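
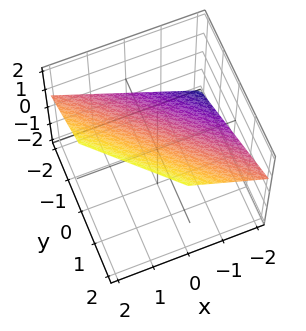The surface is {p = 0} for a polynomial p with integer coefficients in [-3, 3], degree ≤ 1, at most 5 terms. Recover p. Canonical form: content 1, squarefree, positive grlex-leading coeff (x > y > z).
2*x + 2*y - 3*z + 2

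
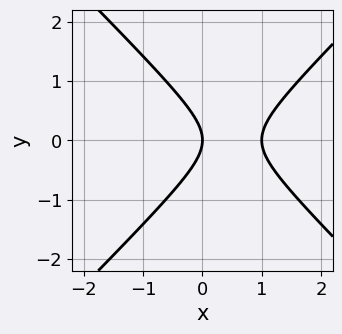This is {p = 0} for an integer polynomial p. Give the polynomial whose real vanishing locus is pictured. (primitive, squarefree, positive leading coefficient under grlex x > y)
x^2 - y^2 - x

1. deg p = 2. The shape is more complex than any degree-1 curve.
2. Symmetries: it's symmetric under y → −y, forcing even powers of y.
3. Reading off the gridlines: the x-axis gridline crossings are at x ∈ {0, 1}; one y-axis crossing is at y = 0.
4. These observations pin down the coefficients.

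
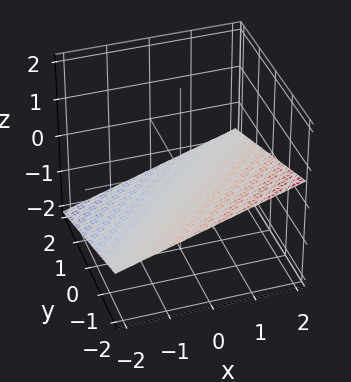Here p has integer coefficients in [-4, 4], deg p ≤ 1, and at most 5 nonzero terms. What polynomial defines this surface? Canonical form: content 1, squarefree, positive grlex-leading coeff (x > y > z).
1. deg p = 1. Every cross-section is a straight line — this is a plane.
2. From the axis intercepts and sections: it meets the y-axis at y = -2 (among the integer gridlines); it crosses the x-axis at the gridline x = 2.
3. Putting this together gives p.

x - y - 3*z - 2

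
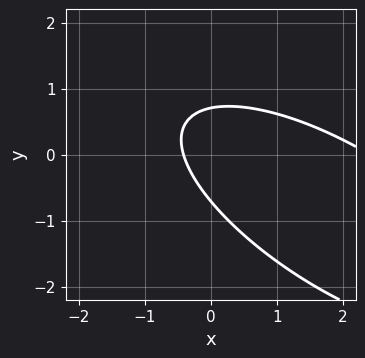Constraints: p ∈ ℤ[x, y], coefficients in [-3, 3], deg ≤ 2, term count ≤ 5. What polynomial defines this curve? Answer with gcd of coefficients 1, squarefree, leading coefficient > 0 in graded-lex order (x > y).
x^2 + 2*x*y + 2*y^2 - 2*x - 1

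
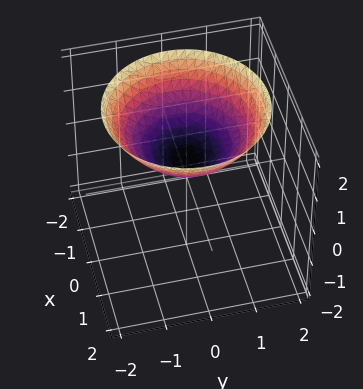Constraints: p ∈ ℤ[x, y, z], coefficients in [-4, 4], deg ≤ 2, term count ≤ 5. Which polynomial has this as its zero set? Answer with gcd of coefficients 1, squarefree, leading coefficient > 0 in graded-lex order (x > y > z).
x^2 + y^2 - 2*z + 1

1. The degree is 2 — no degree-1 surface has this shape.
2. By symmetry, every cross-section ⟂ z is a circle, so x, y appear only via x² + y².
3. Against the integer gridlines: no y-intercept at any integer in the box; the surface avoids every integer x-axis point in the box; a circular section at z = 1 has radius exactly 1.
4. Matching integer coefficients to the picture gives p.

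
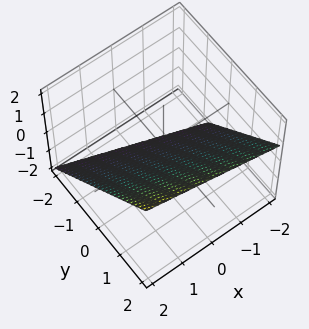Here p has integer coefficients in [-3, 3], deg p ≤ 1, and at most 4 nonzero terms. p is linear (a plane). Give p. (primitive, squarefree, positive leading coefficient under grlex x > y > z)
x + 3*y - 3*z - 2

1. Degree: every cross-section is a straight line — this is a plane, so deg p = 1.
2. Observable constraints: one x-axis crossing is at x = 2.
3. Putting this together gives p.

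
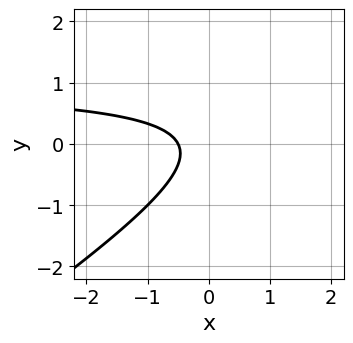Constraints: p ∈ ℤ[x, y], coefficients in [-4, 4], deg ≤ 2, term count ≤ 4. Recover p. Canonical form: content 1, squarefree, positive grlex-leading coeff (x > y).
2*x*y - 3*y^2 - 2*x - 1

(a) Degree: the shape is more complex than any degree-1 curve, so deg p = 2.
(b) Observable constraints: the curve avoids every integer y-axis point in the box.
(c) Solving for integer coefficients yields p as stated.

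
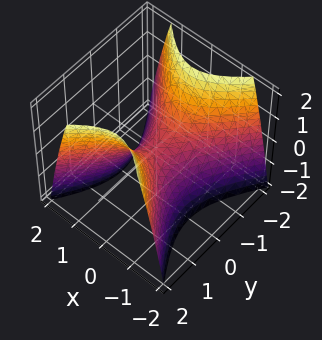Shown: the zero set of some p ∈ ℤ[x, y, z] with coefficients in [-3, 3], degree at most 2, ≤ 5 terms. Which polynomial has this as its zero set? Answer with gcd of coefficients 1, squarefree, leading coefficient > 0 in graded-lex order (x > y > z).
(a) deg p = 2.
(b) Symmetries: it's symmetric under x → −x, forcing even powers of x; the y ↦ −y reflection is a symmetry, so y appears only in even powers.
(c) From the visible intercepts: it crosses the z-axis at the gridline z = 0; one y-axis crossing is at y = 0; one x-axis crossing is at x = 0.
(d) Putting this together gives p.

3*x^2 - 2*y^2 + 2*z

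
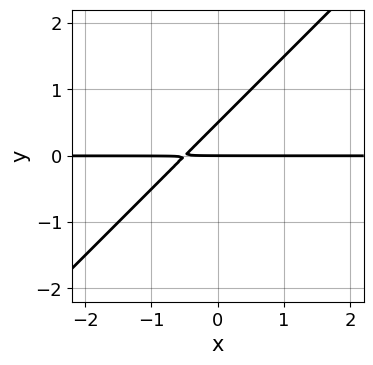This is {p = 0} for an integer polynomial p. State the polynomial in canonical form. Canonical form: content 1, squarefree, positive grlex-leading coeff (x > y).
1. Degree: the shape is more complex than any degree-1 curve, so deg p = 2.
2. Observable constraints: it crosses the y-axis at the gridline y = 0; every point of the x-axis in the box is on the curve.
3. Putting this together gives p.

2*x*y - 2*y^2 + y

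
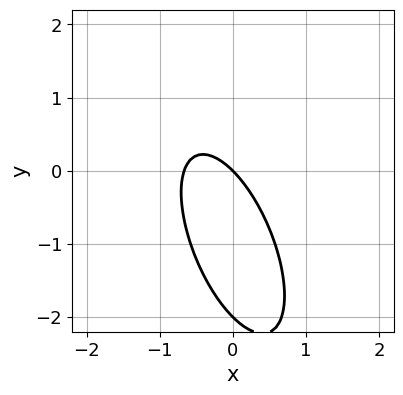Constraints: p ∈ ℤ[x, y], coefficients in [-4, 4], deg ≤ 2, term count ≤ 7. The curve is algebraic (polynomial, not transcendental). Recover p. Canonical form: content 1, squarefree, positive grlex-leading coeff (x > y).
The degree is 2 — a generic line meets the curve in up to 2 points.
Against the integer gridlines: the y-axis gridline crossings are at y ∈ {-2, 0}; one x-axis crossing is at x = 0.
Assembling these constraints gives the stated polynomial.

3*x^2 + 2*x*y + y^2 + 2*x + 2*y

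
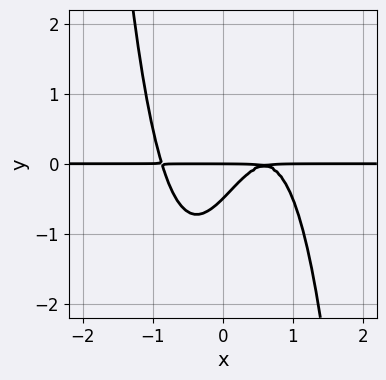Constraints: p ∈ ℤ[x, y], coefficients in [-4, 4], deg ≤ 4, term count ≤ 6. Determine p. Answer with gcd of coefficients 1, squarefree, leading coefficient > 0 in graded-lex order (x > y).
3*x^3*y - x^2*y - 2*x*y + 2*y^2 + y

(a) Degree: a generic line meets the curve in up to 4 points, so deg p = 4.
(b) Observable constraints: the visible x-axis segment lies entirely on the curve; it crosses the y-axis at the gridline y = 0.
(c) The integer polynomial consistent with all of this is the stated p.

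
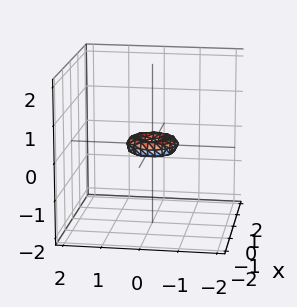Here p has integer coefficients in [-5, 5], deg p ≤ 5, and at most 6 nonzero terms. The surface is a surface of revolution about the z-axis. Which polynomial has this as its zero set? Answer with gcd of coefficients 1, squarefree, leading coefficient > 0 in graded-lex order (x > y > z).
2*x^4 + 4*x^2*y^2 + 2*y^4 - x^2 - y^2 + 3*z^2

The degree is 4 — the shape is more complex than any degree-3 surface.
Symmetries: rotational symmetry about the z-axis ⇒ p depends on x, y only through x² + y².
Observable constraints: a circular section at z = 0 has radius between 0 and 1; it meets the y-axis at y = 0 (among the integer gridlines); one z-axis crossing is at z = 0.
The integer polynomial consistent with all of this is the stated p.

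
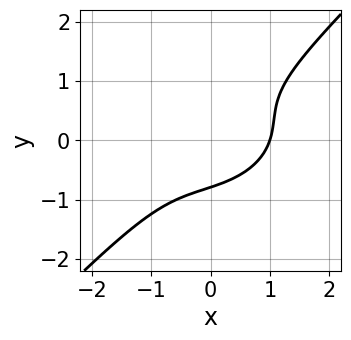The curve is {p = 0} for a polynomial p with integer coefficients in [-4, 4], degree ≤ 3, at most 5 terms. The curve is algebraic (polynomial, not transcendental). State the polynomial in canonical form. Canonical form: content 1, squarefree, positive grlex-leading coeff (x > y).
x^3 - x^2*y + 2*x*y^2 - 2*y^3 - 1

deg p = 3. A generic line meets the curve in up to 3 points.
Reading off the gridlines: it crosses the x-axis at the gridline x = 1.
Fitting integer coefficients to these (and the overall shape) gives p.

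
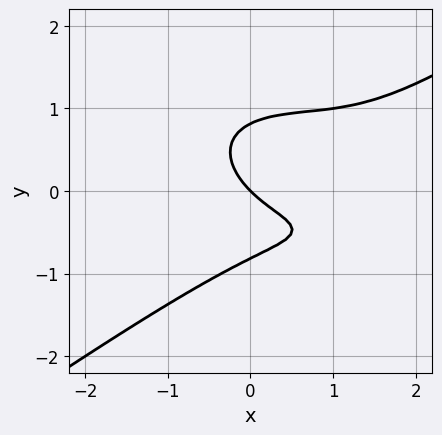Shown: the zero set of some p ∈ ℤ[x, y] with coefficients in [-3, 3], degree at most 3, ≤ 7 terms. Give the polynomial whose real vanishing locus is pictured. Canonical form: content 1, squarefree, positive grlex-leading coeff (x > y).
x^3 - 3*y^3 - 2*x^2 + 2*x + 2*y

First, degree: no degree-2 curve has this shape, so deg p = 3.
Next, from the axis intercepts and sections: it crosses the x-axis at the gridline x = 0; it meets the y-axis at y = 0 (among the integer gridlines).
Finally, fitting integer coefficients to these (and the overall shape) gives p.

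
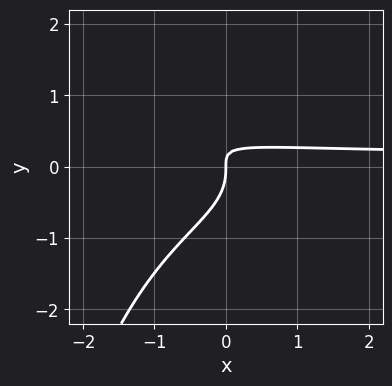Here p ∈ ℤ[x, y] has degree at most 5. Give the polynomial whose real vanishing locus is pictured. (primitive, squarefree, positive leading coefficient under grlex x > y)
1. deg p = 4. The shape is more complex than any degree-3 curve.
2. From the visible intercepts: one y-axis crossing is at y = 0; one x-axis crossing is at x = 0.
3. Putting this together gives p.

2*x^2*y^2 + 3*y^3 + 3*x*y - x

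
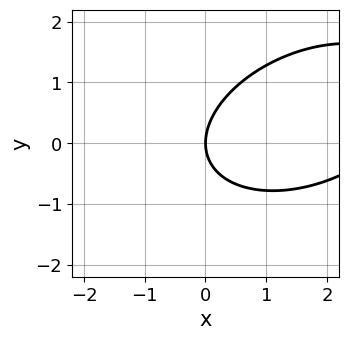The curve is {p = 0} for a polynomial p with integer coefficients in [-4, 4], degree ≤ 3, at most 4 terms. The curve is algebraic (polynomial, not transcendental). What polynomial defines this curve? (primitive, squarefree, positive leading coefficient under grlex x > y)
x^2 - x*y + 2*y^2 - 3*x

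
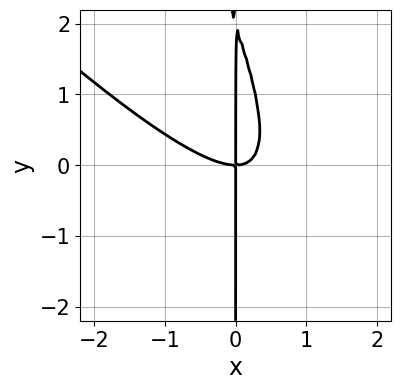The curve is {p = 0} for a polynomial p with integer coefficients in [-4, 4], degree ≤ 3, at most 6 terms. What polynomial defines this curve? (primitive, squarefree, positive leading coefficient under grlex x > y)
The degree is 3 — no degree-2 curve has this shape.
Reading off the gridlines: it crosses the x-axis at the gridline x = 0; every point of the y-axis in the box is on the curve.
The integer polynomial consistent with all of this is the stated p.

2*x^3 + 3*x^2*y + x*y^2 - 2*x*y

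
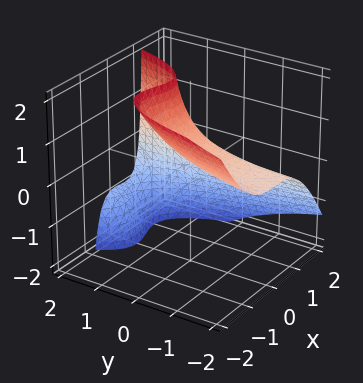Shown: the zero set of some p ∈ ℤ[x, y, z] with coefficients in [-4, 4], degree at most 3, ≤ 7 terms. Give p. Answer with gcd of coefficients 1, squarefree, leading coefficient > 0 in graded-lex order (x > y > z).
3*x^3 + 2*x^2*z - 3*y*z + 3*z - 3

(a) The degree is 3 — the shape is more complex than any degree-2 surface.
(b) Observable constraints: it crosses the x-axis at the gridline x = 1; no y-intercept at any integer in the box; it crosses the z-axis at the gridline z = 1.
(c) The integer polynomial consistent with all of this is the stated p.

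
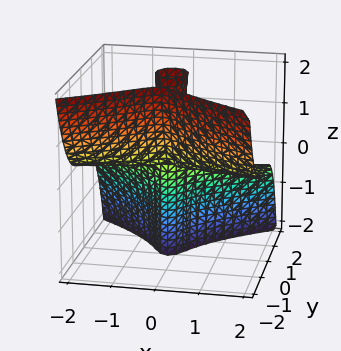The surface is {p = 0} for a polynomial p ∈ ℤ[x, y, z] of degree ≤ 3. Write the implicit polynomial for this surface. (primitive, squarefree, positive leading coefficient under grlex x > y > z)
3*x^2*z + 3*y^3 + x*z - y*z

deg p = 3. The shape is more complex than any degree-2 surface.
Reading off the gridlines: every point of the z-axis in the box is on the surface; it crosses the y-axis at the gridline y = 0.
These observations pin down the coefficients. Check: (2, 0, 0) on the x-axis lies on the surface, and p(2, 0, 0) = 0. ✓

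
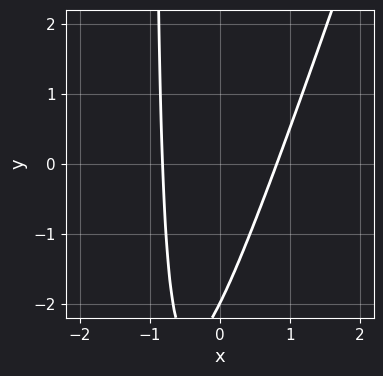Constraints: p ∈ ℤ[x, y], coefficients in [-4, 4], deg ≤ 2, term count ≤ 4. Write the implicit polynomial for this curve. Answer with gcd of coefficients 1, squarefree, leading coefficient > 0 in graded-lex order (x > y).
1. The degree is 2 — no degree-1 curve has this shape.
2. Checking where it meets the axes: it crosses the y-axis at the gridline y = -2.
3. These observations pin down the coefficients.

3*x^2 - x*y - y - 2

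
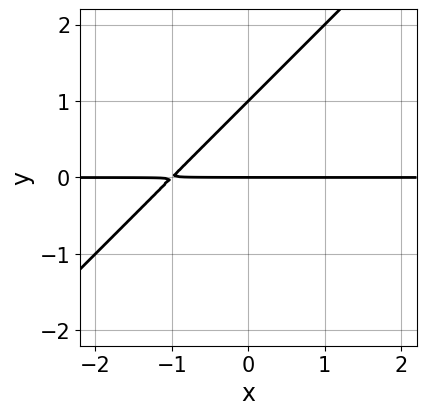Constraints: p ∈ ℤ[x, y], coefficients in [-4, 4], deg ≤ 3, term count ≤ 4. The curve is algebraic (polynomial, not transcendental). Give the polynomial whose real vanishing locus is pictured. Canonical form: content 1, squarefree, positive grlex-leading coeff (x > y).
First, degree: a generic line meets the curve in up to 2 points, so deg p = 2.
Next, reading off the gridlines: the y-axis gridline crossings are at y ∈ {0, 1}; every point of the x-axis in the box is on the curve.
Finally, solving for integer coefficients yields p as stated.

x*y - y^2 + y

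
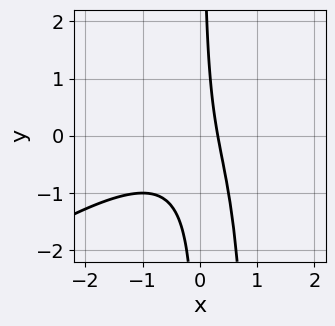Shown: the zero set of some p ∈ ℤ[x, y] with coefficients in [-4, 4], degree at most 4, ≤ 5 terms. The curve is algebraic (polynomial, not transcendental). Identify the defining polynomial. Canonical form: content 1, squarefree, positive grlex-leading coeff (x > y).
2*x^3 - 3*x^2*y + 3*x*y + 3*x - 1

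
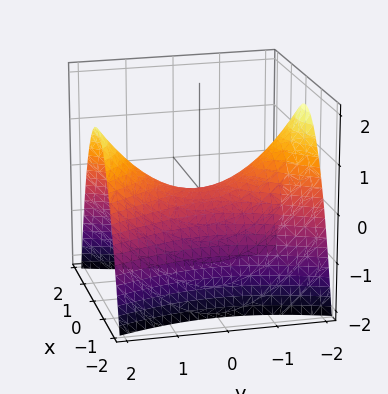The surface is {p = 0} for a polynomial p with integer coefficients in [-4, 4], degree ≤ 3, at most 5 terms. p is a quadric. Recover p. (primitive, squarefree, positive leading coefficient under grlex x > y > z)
(a) deg p = 2.
(b) Symmetries: it's symmetric under y → −y, forcing even powers of y; the x ↦ −x reflection is a symmetry, so x appears only in even powers.
(c) From the visible intercepts: it crosses the y-axis at the gridline y = 0; it meets the z-axis at z = 0 (among the integer gridlines); it crosses the x-axis at the gridline x = 0.
(d) The integer polynomial consistent with all of this is the stated p.

3*x^2 - y^2 + 3*z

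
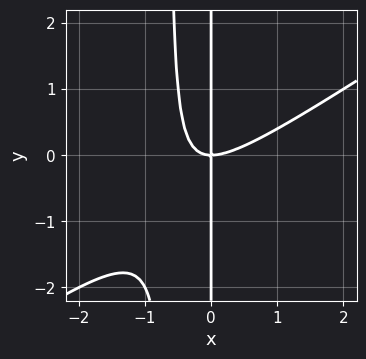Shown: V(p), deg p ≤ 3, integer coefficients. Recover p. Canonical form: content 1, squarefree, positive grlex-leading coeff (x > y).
2*x^3 - 3*x^2*y - 2*x*y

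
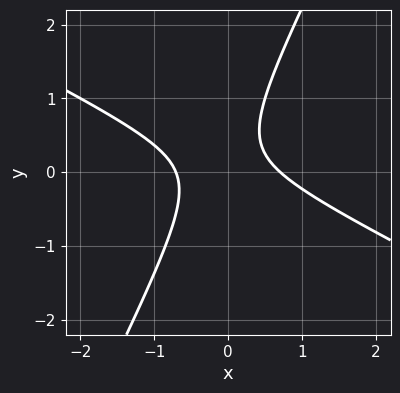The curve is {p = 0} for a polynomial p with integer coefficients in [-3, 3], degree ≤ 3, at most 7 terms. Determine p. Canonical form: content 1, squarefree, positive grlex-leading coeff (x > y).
2*x^2 + 3*x*y - 2*y^2 + y - 1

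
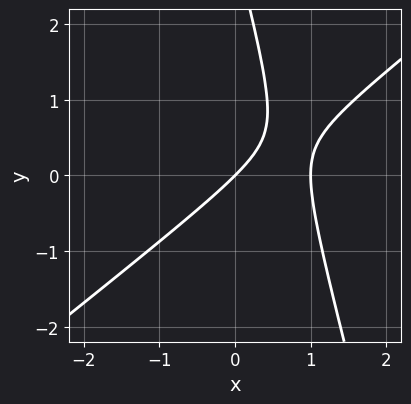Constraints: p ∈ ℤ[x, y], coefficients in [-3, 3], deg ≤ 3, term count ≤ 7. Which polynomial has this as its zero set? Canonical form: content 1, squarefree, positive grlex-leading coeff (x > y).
3*x^2 - 3*x*y - y^2 - 3*x + 3*y

1. Degree: the shape is more complex than any degree-1 curve, so deg p = 2.
2. From the visible intercepts: it crosses the y-axis at the gridline y = 0; the x-axis gridline crossings are at x ∈ {0, 1}.
3. Assembling these constraints gives the stated polynomial.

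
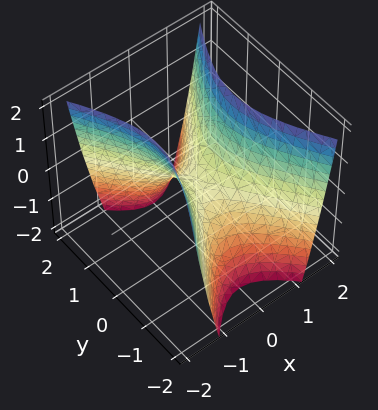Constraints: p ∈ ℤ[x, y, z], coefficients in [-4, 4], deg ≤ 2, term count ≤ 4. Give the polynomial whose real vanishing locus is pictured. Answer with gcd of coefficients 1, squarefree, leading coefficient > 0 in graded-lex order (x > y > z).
2*x^2 - y^2 - z

1. The degree is 2 — a saddle surface; a quadric.
2. Symmetries: mirror symmetry x ↦ −x ⇒ only even powers of x; it's symmetric under y → −y, forcing even powers of y.
3. Observable constraints: it crosses the x-axis at the gridline x = 0; it meets the z-axis at z = 0 (among the integer gridlines); it meets the y-axis at y = 0 (among the integer gridlines).
4. Together with the visible shape, these determine p as stated.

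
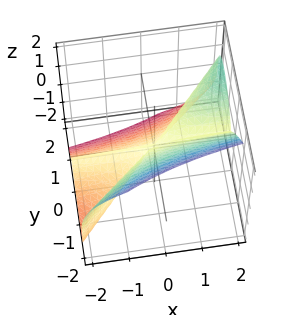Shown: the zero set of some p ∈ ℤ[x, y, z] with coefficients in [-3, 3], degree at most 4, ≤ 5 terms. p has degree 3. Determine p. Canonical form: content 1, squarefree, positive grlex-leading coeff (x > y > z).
3*x*y^2 - 3*y^3 - 2*z^3

deg p = 3.
Against the integer gridlines: one y-axis crossing is at y = 0; every point of the x-axis in the box is on the surface; it meets the z-axis at z = 0 (among the integer gridlines).
Solving for integer coefficients yields p as stated.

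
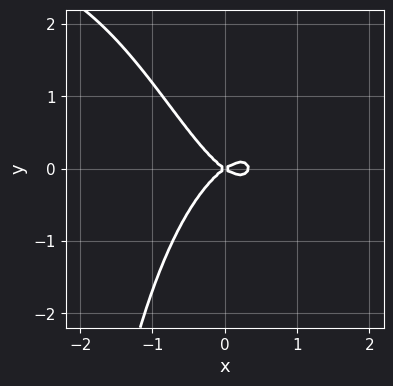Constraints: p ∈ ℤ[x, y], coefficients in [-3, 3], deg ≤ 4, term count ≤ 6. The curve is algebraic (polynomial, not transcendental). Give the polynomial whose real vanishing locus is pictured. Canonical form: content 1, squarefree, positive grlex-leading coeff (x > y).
x^3*y - 3*x^3 + x^2 - 2*y^2

Degree: a generic line meets the curve in up to 4 points, so deg p = 4.
From the visible intercepts: it crosses the y-axis at the gridline y = 0; it meets the x-axis at x = 0 (among the integer gridlines).
These observations pin down the coefficients.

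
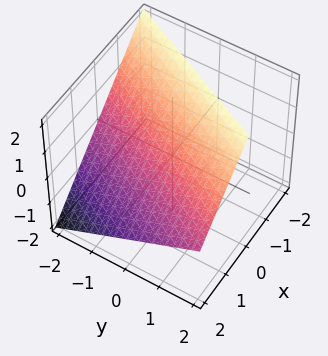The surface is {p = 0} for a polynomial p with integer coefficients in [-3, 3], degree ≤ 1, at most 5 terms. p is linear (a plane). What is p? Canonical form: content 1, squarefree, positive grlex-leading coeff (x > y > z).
1. Degree: the surface is flat (a plane), so deg p = 1.
2. Reading off the gridlines: one y-axis crossing is at y = -2; one x-axis crossing is at x = 1.
3. These observations pin down the coefficients. Check: (0, 0, 1) on the z-axis lies on the surface, and p(0, 0, 1) = 0. ✓

2*x - y + 2*z - 2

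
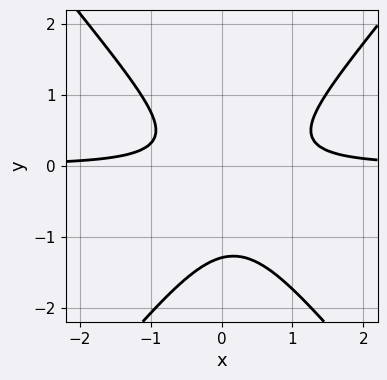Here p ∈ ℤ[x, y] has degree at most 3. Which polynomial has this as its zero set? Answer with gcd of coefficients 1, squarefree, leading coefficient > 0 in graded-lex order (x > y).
3*x^2*y - 2*y^3 - x*y - 2*y^2 - 1

(a) Degree: no degree-2 curve has this shape, so deg p = 3.
(b) Observable constraints: no x-intercept at any integer in the box.
(c) The integer polynomial consistent with all of this is the stated p.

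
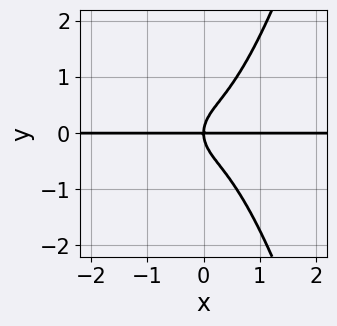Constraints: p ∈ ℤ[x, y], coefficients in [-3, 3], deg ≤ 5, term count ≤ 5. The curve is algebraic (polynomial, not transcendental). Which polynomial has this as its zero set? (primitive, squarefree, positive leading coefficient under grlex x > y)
2*x^3*y - y^3 + x*y

(a) Degree: no degree-3 curve has this shape, so deg p = 4.
(b) Reading off the gridlines: the visible x-axis segment lies entirely on the curve; it meets the y-axis at y = 0 (among the integer gridlines).
(c) Solving for integer coefficients yields p as stated.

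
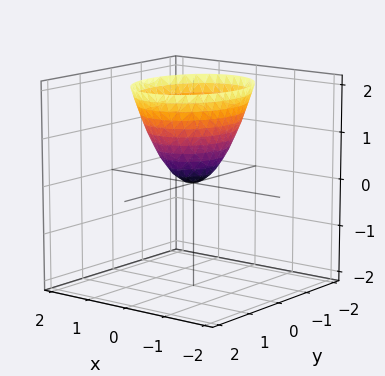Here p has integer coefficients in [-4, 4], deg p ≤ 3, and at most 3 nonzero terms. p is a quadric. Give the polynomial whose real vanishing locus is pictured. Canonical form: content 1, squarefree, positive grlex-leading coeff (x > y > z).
First, deg p = 2. A single bowl opening along one axis; a quadric.
Then, symmetries: it's symmetric under x → −x, forcing even powers of x; the y ↦ −y reflection is a symmetry, so y appears only in even powers.
Then, from the axis intercepts and sections: one z-axis crossing is at z = 0; it meets the x-axis at x = 0 (among the integer gridlines); it meets the y-axis at y = 0 (among the integer gridlines).
Finally, fitting integer coefficients to these (and the overall shape) gives p.

3*x^2 + 2*y^2 - 2*z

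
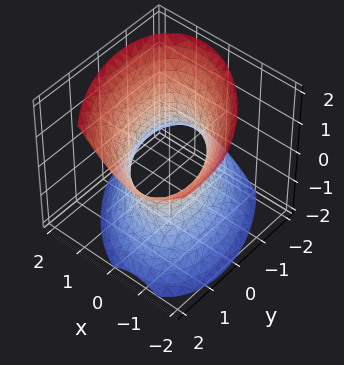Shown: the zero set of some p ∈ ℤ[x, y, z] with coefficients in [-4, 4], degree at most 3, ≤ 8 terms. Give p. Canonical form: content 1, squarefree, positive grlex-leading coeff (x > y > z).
3*x^2 + 2*x*y + 2*y^2 - y*z - 2*z^2 - 3

First, deg p = 2. No degree-1 surface has this shape.
Next, against the integer gridlines: it misses every integer gridline on the z-axis; the x-axis gridline crossings are at x ∈ {-1, 1}.
Finally, assembling these constraints gives the stated polynomial.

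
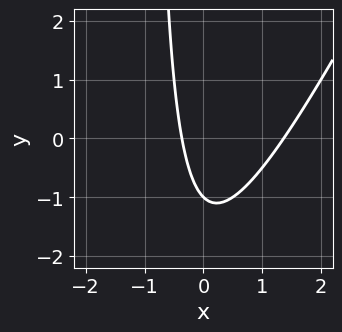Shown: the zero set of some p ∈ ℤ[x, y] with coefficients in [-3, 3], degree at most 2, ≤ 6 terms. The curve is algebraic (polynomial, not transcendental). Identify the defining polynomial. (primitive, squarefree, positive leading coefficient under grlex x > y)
2*x^2 - x*y - 2*x - y - 1

(a) The degree is 2 — a generic line meets the curve in up to 2 points.
(b) From the axis intercepts and sections: it crosses the y-axis at the gridline y = -1.
(c) Together with the visible shape, these determine p as stated.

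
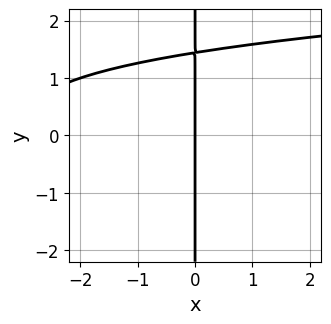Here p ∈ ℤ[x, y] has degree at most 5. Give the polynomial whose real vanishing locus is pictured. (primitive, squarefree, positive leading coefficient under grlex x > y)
x*y^3 - x^2 - 3*x

1. deg p = 4. No degree-3 curve has this shape.
2. Reading off the gridlines: one x-axis crossing is at x = 0; the visible y-axis segment lies entirely on the curve.
3. These observations pin down the coefficients.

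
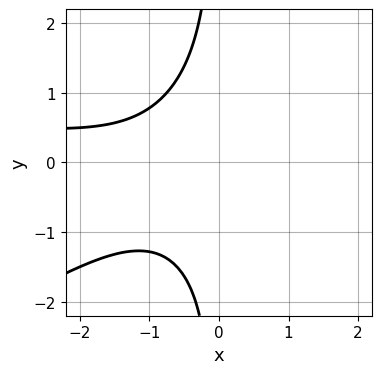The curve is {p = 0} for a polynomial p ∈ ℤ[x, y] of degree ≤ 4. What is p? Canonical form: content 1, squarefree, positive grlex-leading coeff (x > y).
1. deg p = 3. No degree-2 curve has this shape.
2. Against the integer gridlines: the curve avoids every integer x-axis point in the box; no y-intercept at any integer in the box.
3. Fitting integer coefficients to these (and the overall shape) gives p.

x^2*y - 2*x*y^2 - x^2 - 2*x - 3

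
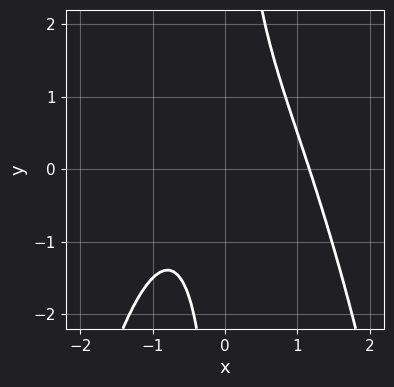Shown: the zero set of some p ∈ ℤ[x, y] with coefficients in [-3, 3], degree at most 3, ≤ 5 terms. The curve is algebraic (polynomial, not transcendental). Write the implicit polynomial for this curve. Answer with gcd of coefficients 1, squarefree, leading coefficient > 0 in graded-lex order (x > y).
2*x^3 + 2*x*y - x - 2

The degree is 3 — a generic line meets the curve in up to 3 points.
Checking where it meets the axes: no y-intercept at any integer in the box.
Solving for integer coefficients yields p as stated.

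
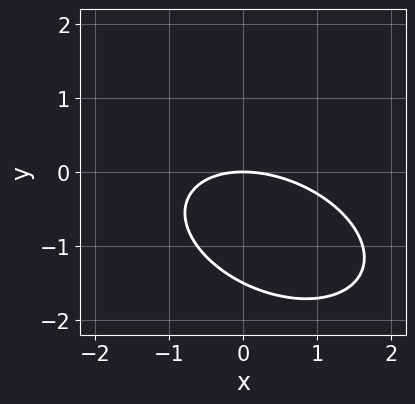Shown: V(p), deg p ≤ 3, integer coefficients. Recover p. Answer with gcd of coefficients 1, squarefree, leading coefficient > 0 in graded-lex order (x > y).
The degree is 2 — no degree-1 curve has this shape.
Checking where it meets the axes: one x-axis crossing is at x = 0; one y-axis crossing is at y = 0.
Solving for integer coefficients yields p as stated.

x^2 + x*y + 2*y^2 + 3*y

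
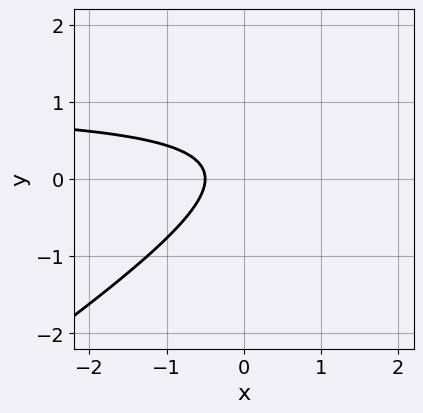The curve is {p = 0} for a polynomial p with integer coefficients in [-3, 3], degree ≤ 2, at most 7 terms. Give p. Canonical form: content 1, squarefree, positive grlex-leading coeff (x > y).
First, degree: no degree-1 curve has this shape, so deg p = 2.
Then, checking where it meets the axes: the curve avoids every integer y-axis point in the box.
Finally, these observations pin down the coefficients.

2*x*y - 3*y^2 - 2*x + y - 1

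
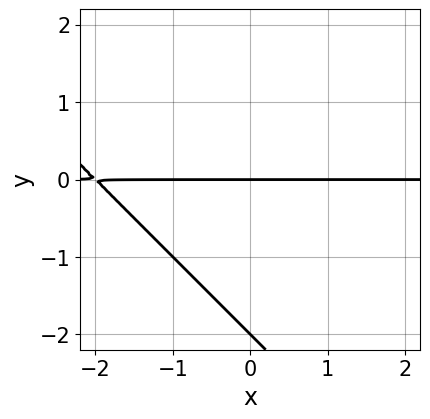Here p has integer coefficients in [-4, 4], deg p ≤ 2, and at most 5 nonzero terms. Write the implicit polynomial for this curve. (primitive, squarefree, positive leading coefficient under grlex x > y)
x*y + y^2 + 2*y

First, the degree is 2 — a generic line meets the curve in up to 2 points.
Next, checking where it meets the axes: the visible x-axis segment lies entirely on the curve; among the integer gridlines, it crosses the y-axis at y ∈ {-2, 0}.
Finally, together with the visible shape, these determine p as stated.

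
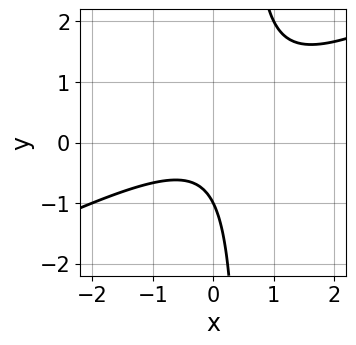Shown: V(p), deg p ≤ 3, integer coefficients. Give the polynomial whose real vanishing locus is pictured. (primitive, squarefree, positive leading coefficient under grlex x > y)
x^2 - 2*x*y + y + 1

First, degree: the shape is more complex than any degree-1 curve, so deg p = 2.
Then, observable constraints: it misses every integer gridline on the x-axis; it crosses the y-axis at the gridline y = -1.
Finally, matching integer coefficients to the picture gives p.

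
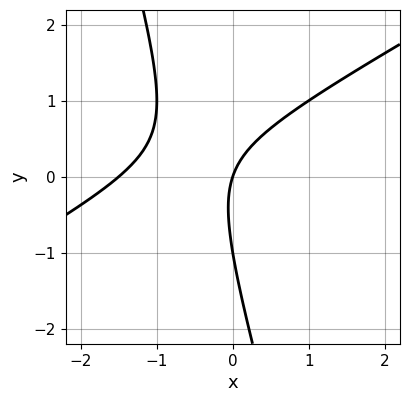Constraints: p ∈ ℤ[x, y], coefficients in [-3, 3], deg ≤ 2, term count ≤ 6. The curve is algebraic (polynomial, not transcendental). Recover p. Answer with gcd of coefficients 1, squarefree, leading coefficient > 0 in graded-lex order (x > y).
2*x^2 - 3*x*y - y^2 + 3*x - y

The degree is 2 — a generic line meets the curve in up to 2 points.
Observable constraints: the y-axis gridline crossings are at y ∈ {-1, 0}; it crosses the x-axis at the gridline x = 0.
Matching integer coefficients to the picture gives p.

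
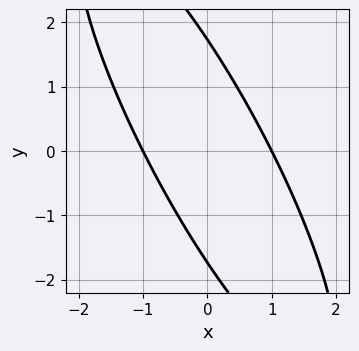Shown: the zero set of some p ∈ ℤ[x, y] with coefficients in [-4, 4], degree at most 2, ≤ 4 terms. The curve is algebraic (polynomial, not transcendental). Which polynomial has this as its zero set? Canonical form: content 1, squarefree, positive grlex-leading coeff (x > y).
First, the degree is 2 — a generic line meets the curve in up to 2 points.
Then, against the integer gridlines: the x-axis gridline crossings are at x ∈ {-1, 1}.
Finally, assembling these constraints gives the stated polynomial.

3*x^2 + 3*x*y + y^2 - 3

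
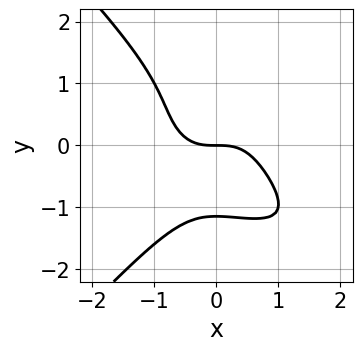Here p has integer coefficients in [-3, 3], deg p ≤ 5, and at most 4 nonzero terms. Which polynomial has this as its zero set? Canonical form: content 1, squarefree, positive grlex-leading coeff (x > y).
First, the degree is 4 — a generic line meets the curve in up to 4 points.
Next, from the visible intercepts: it meets the y-axis at y = 0 (among the integer gridlines); one x-axis crossing is at x = 0.
Finally, solving for integer coefficients yields p as stated.

2*x^2*y^2 - 2*y^4 - 3*x^3 - 3*y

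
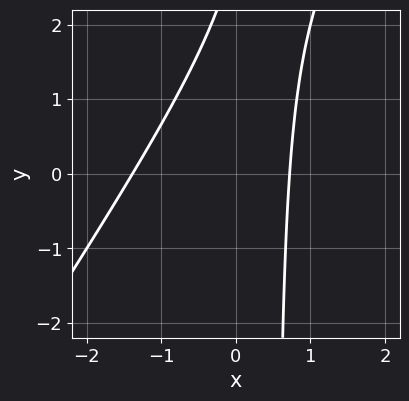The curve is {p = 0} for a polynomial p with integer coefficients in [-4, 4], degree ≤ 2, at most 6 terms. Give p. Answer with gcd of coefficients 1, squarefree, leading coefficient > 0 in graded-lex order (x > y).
3*x^2 - 2*x*y + 2*x + y - 3

(a) Degree: no degree-1 curve has this shape, so deg p = 2.
(b) From the axis intercepts and sections: it misses every integer gridline on the y-axis.
(c) Fitting integer coefficients to these (and the overall shape) gives p.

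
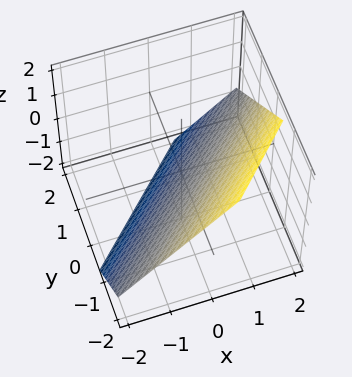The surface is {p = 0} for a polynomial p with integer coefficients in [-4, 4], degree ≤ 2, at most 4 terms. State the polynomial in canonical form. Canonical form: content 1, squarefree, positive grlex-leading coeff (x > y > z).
3*x - 3*y - 3*z - 2

deg p = 1. Every cross-section is a straight line — this is a plane.
Putting this together gives p.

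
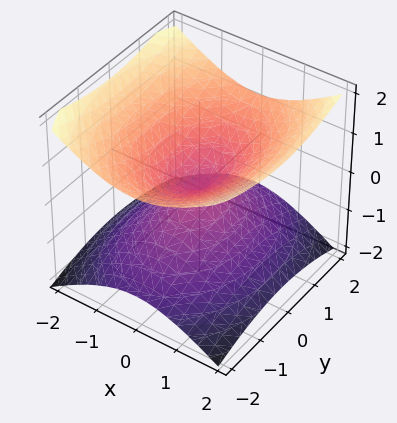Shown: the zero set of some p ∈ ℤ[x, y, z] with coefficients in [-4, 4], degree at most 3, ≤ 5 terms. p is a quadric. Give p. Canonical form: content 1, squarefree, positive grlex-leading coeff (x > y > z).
First, deg p = 2. Two nappes meeting at a single point; a quadric.
Next, symmetries: it's symmetric under x → −x, forcing even powers of x; it's symmetric under y → −y, forcing even powers of y; it's symmetric under z → −z, forcing even powers of z.
Then, against the integer gridlines: one y-axis crossing is at y = 0; it meets the z-axis at z = 0 (among the integer gridlines).
Finally, solving for integer coefficients yields p as stated.

2*x^2 + y^2 - 3*z^2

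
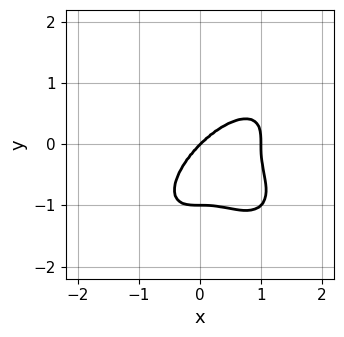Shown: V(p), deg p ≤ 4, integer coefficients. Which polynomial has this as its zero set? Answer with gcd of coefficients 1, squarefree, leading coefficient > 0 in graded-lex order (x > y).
1. Degree: no degree-3 curve has this shape, so deg p = 4.
2. From the axis intercepts and sections: the x-axis gridline crossings are at x ∈ {0, 1}; among the integer gridlines, it crosses the y-axis at y ∈ {-1, 0}.
3. Together with the visible shape, these determine p as stated.

x^4 + y^4 - x^3 + y^3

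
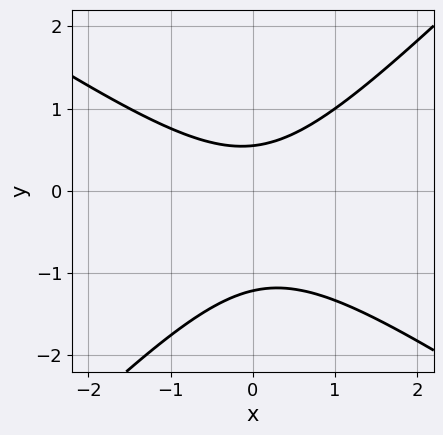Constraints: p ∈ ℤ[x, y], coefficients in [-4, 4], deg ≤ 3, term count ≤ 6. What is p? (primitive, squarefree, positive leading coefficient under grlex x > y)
2*x^2 + x*y - 3*y^2 - 2*y + 2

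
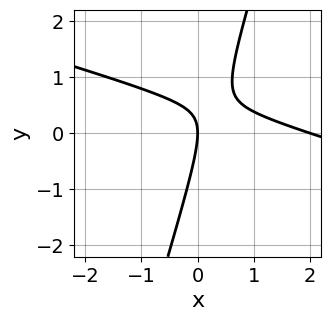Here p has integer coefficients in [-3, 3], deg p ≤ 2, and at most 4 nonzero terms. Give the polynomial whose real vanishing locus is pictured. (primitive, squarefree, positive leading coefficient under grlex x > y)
(a) Degree: no degree-1 curve has this shape, so deg p = 2.
(b) Checking where it meets the axes: it crosses the y-axis at the gridline y = 0; the x-axis gridline crossings are at x ∈ {0, 2}.
(c) Matching integer coefficients to the picture gives p.

x^2 + 3*x*y - y^2 - 2*x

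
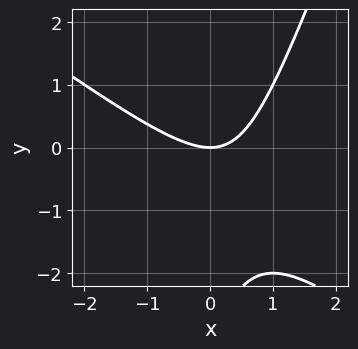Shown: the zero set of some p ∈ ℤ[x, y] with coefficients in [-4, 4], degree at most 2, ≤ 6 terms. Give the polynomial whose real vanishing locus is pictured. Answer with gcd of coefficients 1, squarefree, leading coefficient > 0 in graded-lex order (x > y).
2*x^2 + 2*x*y - y^2 - 3*y

The degree is 2 — a generic line meets the curve in up to 2 points.
Checking where it meets the axes: one y-axis crossing is at y = 0; one x-axis crossing is at x = 0.
Fitting integer coefficients to these (and the overall shape) gives p.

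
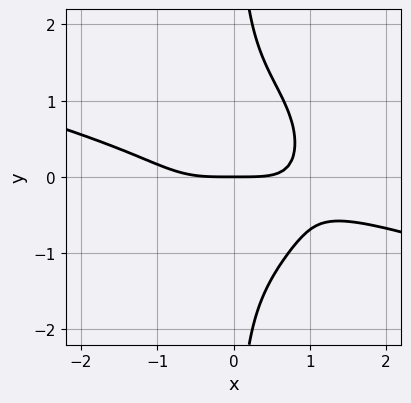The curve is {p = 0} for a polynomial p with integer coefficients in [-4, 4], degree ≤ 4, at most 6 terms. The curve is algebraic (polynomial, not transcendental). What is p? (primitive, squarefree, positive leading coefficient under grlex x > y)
1. deg p = 4. A generic line meets the curve in up to 4 points.
2. From the visible intercepts: it meets the x-axis at x = 0 (among the integer gridlines); one y-axis crossing is at y = 0.
3. Matching integer coefficients to the picture gives p.

x^4 + 3*x^3*y + 3*x*y^3 - 3*y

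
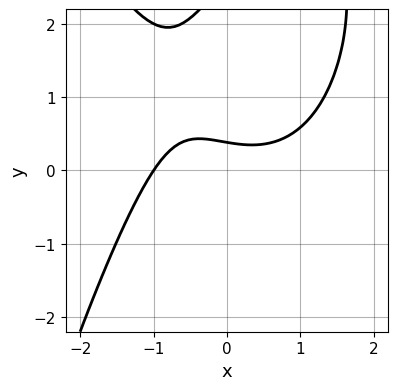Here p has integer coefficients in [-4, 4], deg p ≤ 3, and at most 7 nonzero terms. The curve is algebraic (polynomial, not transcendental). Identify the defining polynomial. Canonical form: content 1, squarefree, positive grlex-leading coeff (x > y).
x^3 - x*y + y^2 - 3*y + 1

First, degree: a generic line meets the curve in up to 3 points, so deg p = 3.
Then, from the visible intercepts: one x-axis crossing is at x = -1.
Finally, the integer polynomial consistent with all of this is the stated p.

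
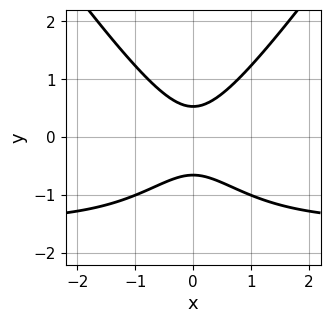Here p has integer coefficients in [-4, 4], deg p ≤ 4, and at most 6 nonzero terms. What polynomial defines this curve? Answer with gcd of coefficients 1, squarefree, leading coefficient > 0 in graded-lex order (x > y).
2*x^2*y - y^3 + 3*x^2 - 3*y^2 + 1

(a) Degree: the shape is more complex than any degree-2 curve, so deg p = 3.
(b) Symmetries: mirror symmetry x ↦ −x ⇒ only even powers of x.
(c) From the visible intercepts: the curve avoids every integer x-axis point in the box.
(d) Assembling these constraints gives the stated polynomial.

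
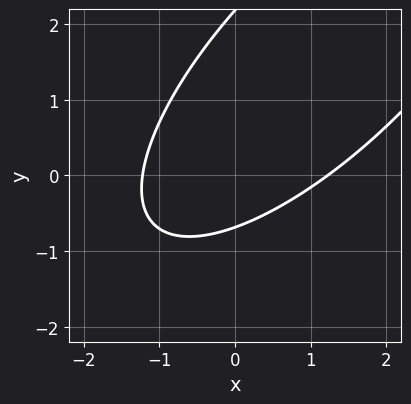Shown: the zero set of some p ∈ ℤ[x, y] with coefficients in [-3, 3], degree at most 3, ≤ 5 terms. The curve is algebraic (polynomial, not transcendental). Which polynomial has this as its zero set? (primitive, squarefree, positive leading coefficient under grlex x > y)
2*x^2 - 3*x*y + 2*y^2 - 3*y - 3

First, degree: the shape is more complex than any degree-1 curve, so deg p = 2.
Finally, the integer polynomial consistent with all of this is the stated p.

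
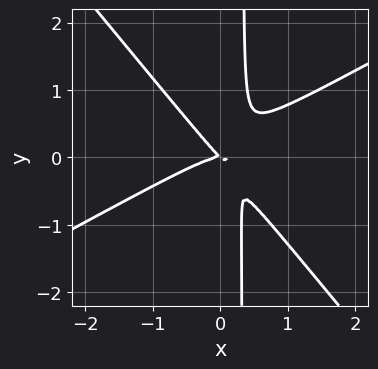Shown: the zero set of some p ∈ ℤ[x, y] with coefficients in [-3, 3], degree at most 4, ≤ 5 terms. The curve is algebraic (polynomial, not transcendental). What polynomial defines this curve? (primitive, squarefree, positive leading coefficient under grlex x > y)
2*x^3 - 2*x^2*y - 3*x*y^2 + x*y + y^2

First, the degree is 3 — the shape is more complex than any degree-2 curve.
Next, against the integer gridlines: it meets the x-axis at x = 0 (among the integer gridlines); it crosses the y-axis at the gridline y = 0.
Finally, assembling these constraints gives the stated polynomial.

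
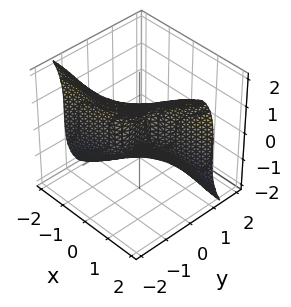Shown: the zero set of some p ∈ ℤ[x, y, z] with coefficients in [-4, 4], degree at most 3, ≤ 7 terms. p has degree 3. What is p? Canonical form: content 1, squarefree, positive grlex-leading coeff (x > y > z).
1. Degree: the shape is more complex than any degree-2 surface, so deg p = 3.
2. Observable constraints: one x-axis crossing is at x = 0; it crosses the z-axis at the gridline z = 0; it meets the y-axis at y = 0 (among the integer gridlines).
3. These observations pin down the coefficients.

x^3 - 3*x^2*y - 3*y^3 - z^3 + 3*x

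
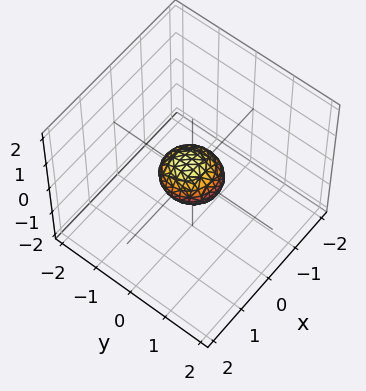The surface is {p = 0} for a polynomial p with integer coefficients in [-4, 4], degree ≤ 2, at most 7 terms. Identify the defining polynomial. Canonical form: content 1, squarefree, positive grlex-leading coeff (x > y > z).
First, deg p = 2. A generic line meets the surface in up to 2 points.
Finally, putting this together gives p.

2*x^2 - x*z + 2*y^2 + 2*z^2 - 1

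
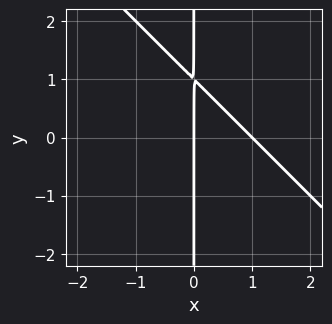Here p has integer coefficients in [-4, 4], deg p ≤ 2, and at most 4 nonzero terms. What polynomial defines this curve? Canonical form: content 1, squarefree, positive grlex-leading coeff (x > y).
x^2 + x*y - x

First, degree: the shape is more complex than any degree-1 curve, so deg p = 2.
Next, against the integer gridlines: the visible y-axis segment lies entirely on the curve; among the integer gridlines, it crosses the x-axis at x ∈ {0, 1}.
Finally, together with the visible shape, these determine p as stated.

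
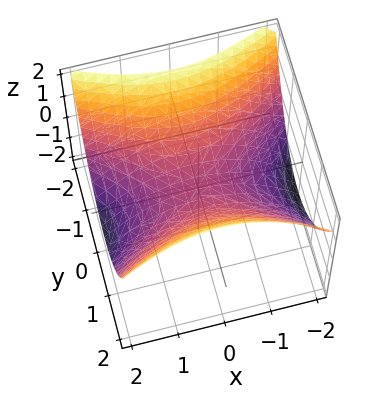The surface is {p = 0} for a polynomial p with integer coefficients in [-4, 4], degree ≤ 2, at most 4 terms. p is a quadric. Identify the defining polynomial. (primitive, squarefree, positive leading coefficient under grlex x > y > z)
x^2 - 2*y^2 + 3*z

Degree: a hyperbolic paraboloid; a quadric, so deg p = 2.
Symmetries: it's symmetric under y → −y, forcing even powers of y; mirror symmetry x ↦ −x ⇒ only even powers of x.
Checking where it meets the axes: it meets the x-axis at x = 0 (among the integer gridlines); one y-axis crossing is at y = 0; one z-axis crossing is at z = 0.
These observations pin down the coefficients.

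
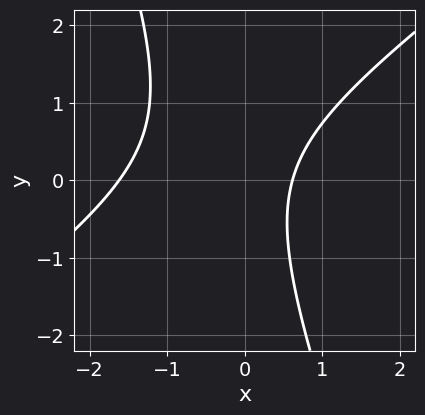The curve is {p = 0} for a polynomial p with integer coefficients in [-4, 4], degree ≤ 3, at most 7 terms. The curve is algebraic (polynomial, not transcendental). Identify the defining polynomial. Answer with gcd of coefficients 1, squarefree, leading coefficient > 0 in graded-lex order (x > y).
1. The degree is 2 — the shape is more complex than any degree-1 curve.
2. Observable constraints: no y-intercept at any integer in the box.
3. The integer polynomial consistent with all of this is the stated p.

2*x^2 - 2*x*y - y^2 + 2*x - 2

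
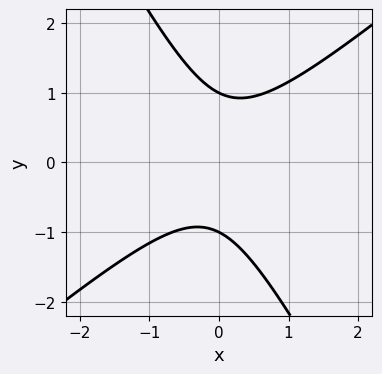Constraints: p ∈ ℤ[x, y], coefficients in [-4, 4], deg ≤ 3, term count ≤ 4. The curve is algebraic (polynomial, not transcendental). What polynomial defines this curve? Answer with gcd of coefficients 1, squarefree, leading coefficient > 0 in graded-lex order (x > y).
1. Degree: a generic line meets the curve in up to 2 points, so deg p = 2.
2. Against the integer gridlines: it misses every integer gridline on the x-axis; among the integer gridlines, it crosses the y-axis at y ∈ {-1, 1}.
3. Solving for integer coefficients yields p as stated.

3*x^2 - 2*x*y - 2*y^2 + 2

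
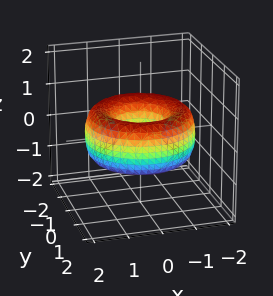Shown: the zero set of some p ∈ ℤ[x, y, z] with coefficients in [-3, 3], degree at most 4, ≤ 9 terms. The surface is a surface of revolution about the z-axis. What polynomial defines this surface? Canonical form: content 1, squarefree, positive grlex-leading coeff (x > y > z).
x^4 + 2*x^2*y^2 + y^4 - 3*x^2 - 3*y^2 + 2*z^2 + 1

(a) Degree: no degree-3 surface has this shape, so deg p = 4.
(b) By symmetry, the z-axis is an axis of rotation, so x and y enter only as x² + y².
(c) From the axis intercepts and sections: a circular section at z = 0 has radius between 0 and 1; it misses every integer gridline on the z-axis.
(d) Fitting integer coefficients to these (and the overall shape) gives p.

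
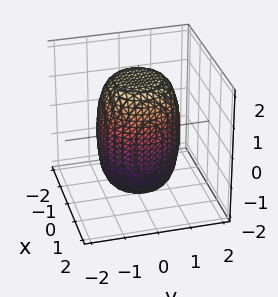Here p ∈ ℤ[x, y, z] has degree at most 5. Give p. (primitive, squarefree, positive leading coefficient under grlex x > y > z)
1. The degree is 4 — no degree-3 surface has this shape.
2. By symmetry, the z-axis is an axis of rotation, so x and y enter only as x² + y².
3. From the visible intercepts: a circular section at z = -1 has radius between 1 and 2.
4. The integer polynomial consistent with all of this is the stated p.

2*x^4 + 4*x^2*y^2 + 2*y^4 - x^2 - y^2 + z^2 - 3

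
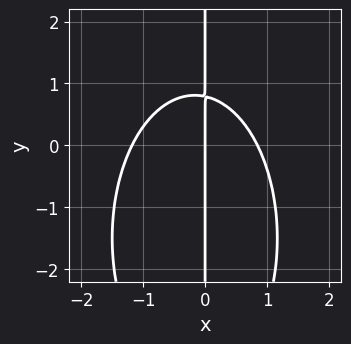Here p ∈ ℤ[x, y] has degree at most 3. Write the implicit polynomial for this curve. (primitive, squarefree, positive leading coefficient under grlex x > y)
First, degree: a generic line meets the curve in up to 3 points, so deg p = 3.
Then, from the axis intercepts and sections: every point of the y-axis in the box is on the curve; one x-axis crossing is at x = 0.
Finally, putting this together gives p.

3*x^3 + x*y^2 + x^2 + 3*x*y - 3*x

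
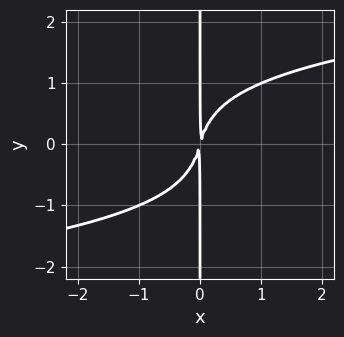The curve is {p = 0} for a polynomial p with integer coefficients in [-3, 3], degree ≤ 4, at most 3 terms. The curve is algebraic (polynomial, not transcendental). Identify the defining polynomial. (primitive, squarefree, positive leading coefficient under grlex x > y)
2*x*y^3 - 3*x^2 + x*y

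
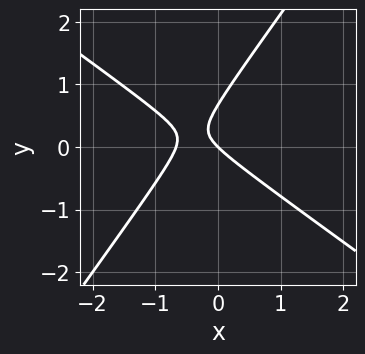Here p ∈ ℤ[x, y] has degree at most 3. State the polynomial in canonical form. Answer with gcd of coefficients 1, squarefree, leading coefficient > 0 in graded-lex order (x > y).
1. deg p = 2. The shape is more complex than any degree-1 curve.
2. From the visible intercepts: it meets the x-axis at x = 0 (among the integer gridlines); one y-axis crossing is at y = 0.
3. Solving for integer coefficients yields p as stated.

3*x^2 + 2*x*y - 3*y^2 + 2*x + 2*y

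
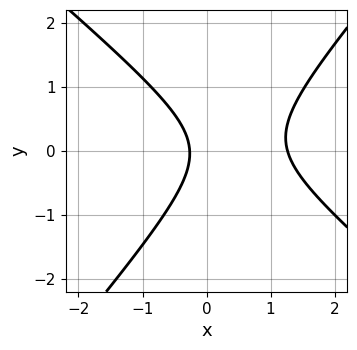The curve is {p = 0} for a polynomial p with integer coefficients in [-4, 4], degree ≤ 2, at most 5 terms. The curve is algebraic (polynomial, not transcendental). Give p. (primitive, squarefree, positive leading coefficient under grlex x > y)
1. Degree: the shape is more complex than any degree-1 curve, so deg p = 2.
2. Reading off the gridlines: it misses every integer gridline on the y-axis.
3. Matching integer coefficients to the picture gives p.

3*x^2 + x*y - 3*y^2 - 3*x - 1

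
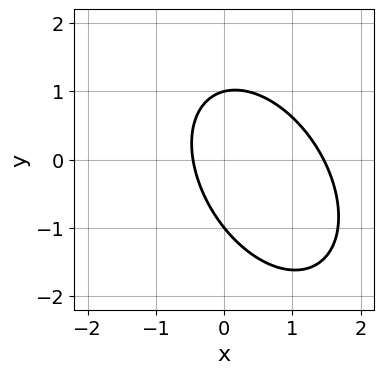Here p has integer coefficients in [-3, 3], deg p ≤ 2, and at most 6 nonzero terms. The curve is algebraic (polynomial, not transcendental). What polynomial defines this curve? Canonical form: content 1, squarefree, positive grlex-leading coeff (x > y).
(a) deg p = 2. No degree-1 curve has this shape.
(b) Against the integer gridlines: among the integer gridlines, it crosses the y-axis at y ∈ {-1, 1}.
(c) Assembling these constraints gives the stated polynomial.

3*x^2 + 2*x*y + 2*y^2 - 3*x - 2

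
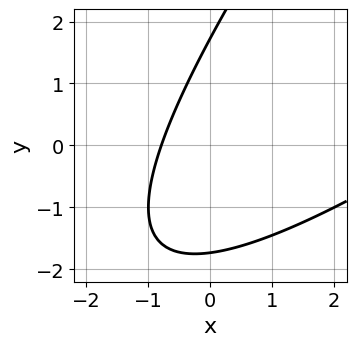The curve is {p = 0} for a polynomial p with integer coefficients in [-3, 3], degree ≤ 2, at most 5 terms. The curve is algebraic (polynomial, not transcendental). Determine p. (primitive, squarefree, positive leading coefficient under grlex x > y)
x^2 - 2*x*y + y^2 - 3*x - 3

1. deg p = 2. A generic line meets the curve in up to 2 points.
2. The integer polynomial consistent with all of this is the stated p.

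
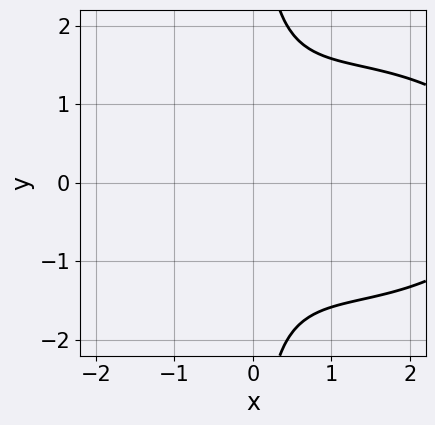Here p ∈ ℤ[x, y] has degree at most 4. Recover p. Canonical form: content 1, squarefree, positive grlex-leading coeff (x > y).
First, degree: a generic line meets the curve in up to 3 points, so deg p = 3.
Then, symmetries: it's symmetric under y → −y, forcing even powers of y.
Next, from the axis intercepts and sections: the curve avoids every integer x-axis point in the box; it misses every integer gridline on the y-axis.
Finally, fitting integer coefficients to these (and the overall shape) gives p.

x^3 + 2*x*y^2 - 3*x^2 - 3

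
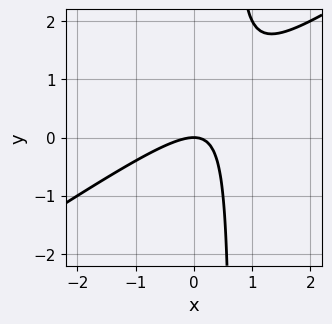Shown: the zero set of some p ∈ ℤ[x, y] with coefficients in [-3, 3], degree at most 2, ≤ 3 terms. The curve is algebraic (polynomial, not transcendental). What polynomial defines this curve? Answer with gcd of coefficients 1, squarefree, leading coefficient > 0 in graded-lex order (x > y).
2*x^2 - 3*x*y + 2*y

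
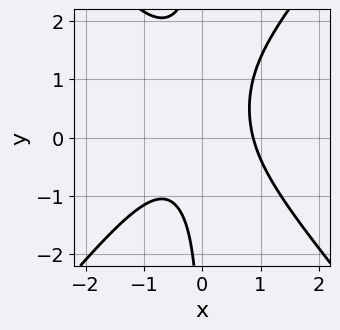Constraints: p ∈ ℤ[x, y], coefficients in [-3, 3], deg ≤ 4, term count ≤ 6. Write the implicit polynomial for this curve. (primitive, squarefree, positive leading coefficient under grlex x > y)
deg p = 3. A generic line meets the curve in up to 3 points.
Against the integer gridlines: it misses every integer gridline on the y-axis.
Assembling these constraints gives the stated polynomial.

3*x^3 - 2*x*y^2 + 2*x*y - 2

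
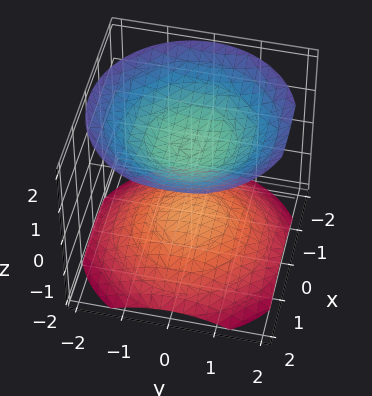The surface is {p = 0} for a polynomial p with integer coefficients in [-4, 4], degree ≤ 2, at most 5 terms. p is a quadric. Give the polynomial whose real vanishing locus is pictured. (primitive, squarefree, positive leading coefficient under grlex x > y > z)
1. I count 2 distinct pieces. They look like related sheets of one shape, so recover p as a whole.
2. deg p = 2. Two sheets facing apart; a quadric.
3. Symmetries: rotational symmetry about the z-axis ⇒ p depends on x, y only through x² + y²; it's symmetric under z → −z, forcing even powers of z.
4. Checking where it meets the axes: the surface avoids every integer x-axis point in the box; among the integer gridlines, it crosses the z-axis at z ∈ {-1, 1}.
5. Assembling these constraints gives the stated polynomial.

2*x^2 + 2*y^2 - 3*z^2 + 3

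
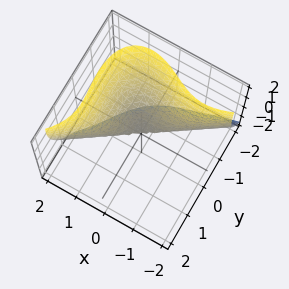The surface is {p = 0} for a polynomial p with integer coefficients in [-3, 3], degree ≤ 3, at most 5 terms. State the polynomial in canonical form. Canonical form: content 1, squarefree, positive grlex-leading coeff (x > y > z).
1. The degree is 3 — no degree-2 surface has this shape.
2. Observable constraints: it meets the z-axis at z = 0 (among the integer gridlines); it crosses the y-axis at the gridline y = 0; it crosses the x-axis at the gridline x = 0.
3. Together with the visible shape, these determine p as stated.

x^3 - x^2*y + x*y*z - y^3 - z^2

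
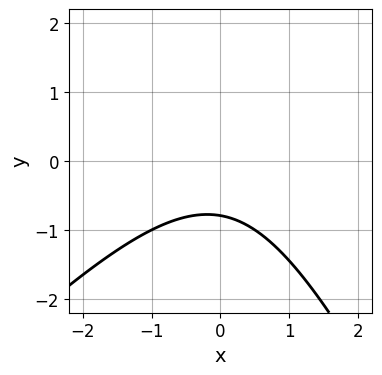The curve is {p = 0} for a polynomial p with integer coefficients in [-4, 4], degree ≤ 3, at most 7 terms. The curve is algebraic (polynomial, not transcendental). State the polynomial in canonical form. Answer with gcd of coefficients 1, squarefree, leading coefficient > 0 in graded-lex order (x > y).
(a) The degree is 2 — the shape is more complex than any degree-1 curve.
(b) From the visible intercepts: it misses every integer gridline on the x-axis.
(c) Fitting integer coefficients to these (and the overall shape) gives p.

2*x^2 - x*y - y^2 + 3*y + 3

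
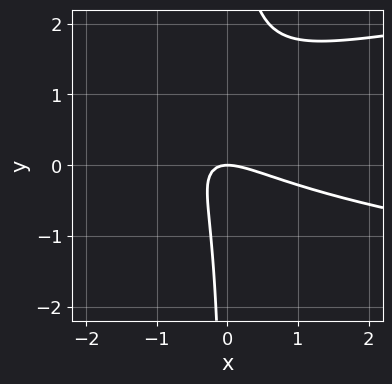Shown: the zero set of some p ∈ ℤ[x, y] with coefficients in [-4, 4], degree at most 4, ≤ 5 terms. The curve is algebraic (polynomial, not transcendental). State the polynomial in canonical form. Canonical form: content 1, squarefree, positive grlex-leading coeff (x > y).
2*x*y^2 - x^2 - 2*x*y - y

(a) deg p = 3. No degree-2 curve has this shape.
(b) Against the integer gridlines: it meets the y-axis at y = 0 (among the integer gridlines); it crosses the x-axis at the gridline x = 0.
(c) Together with the visible shape, these determine p as stated.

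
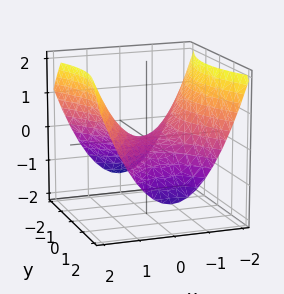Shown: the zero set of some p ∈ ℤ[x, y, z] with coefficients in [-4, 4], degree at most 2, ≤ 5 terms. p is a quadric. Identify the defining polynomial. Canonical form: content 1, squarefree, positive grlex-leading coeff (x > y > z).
2*x^2 - y^2 - 3*z

1. The degree is 2 — a saddle surface; a quadric.
2. Symmetries: mirror symmetry x ↦ −x ⇒ only even powers of x; the y ↦ −y reflection is a symmetry, so y appears only in even powers.
3. From the visible intercepts: one z-axis crossing is at z = 0; one y-axis crossing is at y = 0; one x-axis crossing is at x = 0.
4. These observations pin down the coefficients.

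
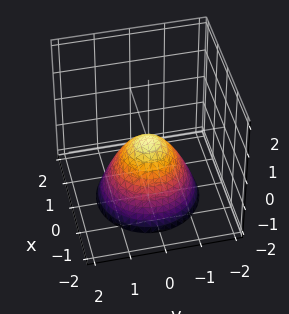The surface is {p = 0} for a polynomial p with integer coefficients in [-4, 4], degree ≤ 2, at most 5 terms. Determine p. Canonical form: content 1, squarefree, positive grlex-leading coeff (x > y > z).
1. The degree is 2 — a paraboloid; a quadric.
2. Symmetries: rotational symmetry about the z-axis ⇒ p depends on x, y only through x² + y².
3. Against the integer gridlines: a circular section at z = -1 has radius exactly 1; one y-axis crossing is at y = 0.
4. Assembling these constraints gives the stated polynomial.

x^2 + y^2 + z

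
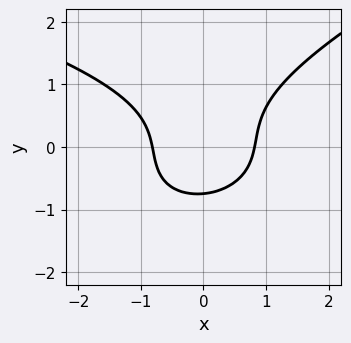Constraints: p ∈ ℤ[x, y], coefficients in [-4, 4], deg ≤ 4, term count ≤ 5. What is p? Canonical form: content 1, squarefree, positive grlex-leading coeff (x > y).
x*y^2 - 3*y^3 + 3*x^2 - y - 2

(a) deg p = 3. The shape is more complex than any degree-2 curve.
(b) Matching integer coefficients to the picture gives p.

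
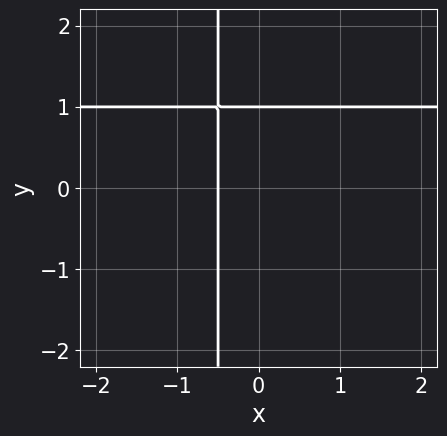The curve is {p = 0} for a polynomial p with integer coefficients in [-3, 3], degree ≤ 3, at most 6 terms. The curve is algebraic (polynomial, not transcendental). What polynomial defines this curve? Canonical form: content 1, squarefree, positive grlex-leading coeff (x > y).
2*x*y - 2*x + y - 1

First, degree: a generic line meets the curve in up to 2 points, so deg p = 2.
Next, checking where it meets the axes: one y-axis crossing is at y = 1.
Finally, putting this together gives p.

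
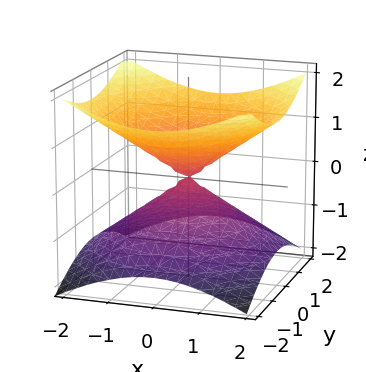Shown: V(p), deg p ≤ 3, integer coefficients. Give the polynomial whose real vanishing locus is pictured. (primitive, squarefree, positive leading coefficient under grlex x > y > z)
x^2 + y^2 - 2*z^2

First, degree: a double cone through the origin; a quadric, so deg p = 2.
Then, symmetries: every cross-section ⟂ z is a circle, so x, y appear only via x² + y²; it's symmetric under z → −z, forcing even powers of z.
Then, from the axis intercepts and sections: it crosses the z-axis at the gridline z = 0; it meets the x-axis at x = 0 (among the integer gridlines); it meets the y-axis at y = 0 (among the integer gridlines); a circular section at z = -1 has radius between 1 and 2.
Finally, together with the visible shape, these determine p as stated.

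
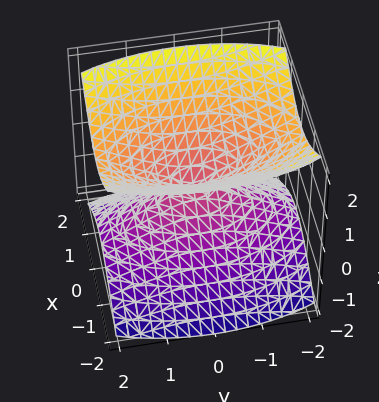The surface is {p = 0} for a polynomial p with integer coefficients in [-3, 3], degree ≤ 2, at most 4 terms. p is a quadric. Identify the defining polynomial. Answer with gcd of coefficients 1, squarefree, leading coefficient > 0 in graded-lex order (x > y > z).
3*x^2 + y^2 - 3*z^2

1. There are 2 components. They look like related sheets of one shape, so recover p as a whole.
2. deg p = 2. Two nappes meeting at a single point; a quadric.
3. Symmetries: the x ↦ −x reflection is a symmetry, so x appears only in even powers; the z ↦ −z reflection is a symmetry, so z appears only in even powers; the y ↦ −y reflection is a symmetry, so y appears only in even powers.
4. From the axis intercepts and sections: it crosses the y-axis at the gridline y = 0; one z-axis crossing is at z = 0; it crosses the x-axis at the gridline x = 0.
5. Fitting integer coefficients to these (and the overall shape) gives p.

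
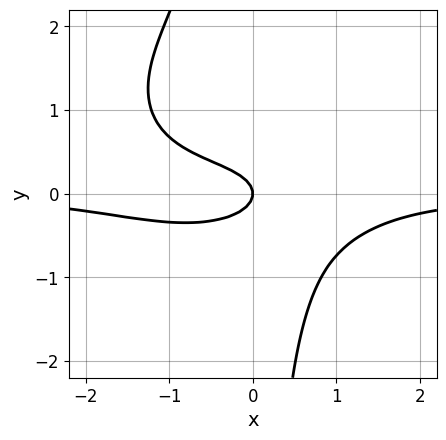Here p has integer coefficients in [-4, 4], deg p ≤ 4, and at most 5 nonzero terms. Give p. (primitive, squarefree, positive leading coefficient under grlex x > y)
1. deg p = 4. The shape is more complex than any degree-3 curve.
2. Checking where it meets the axes: it crosses the x-axis at the gridline x = 0; it meets the y-axis at y = 0 (among the integer gridlines).
3. Solving for integer coefficients yields p as stated.

x^3*y + 2*x*y^3 - 2*x*y^2 + 3*y^2 + x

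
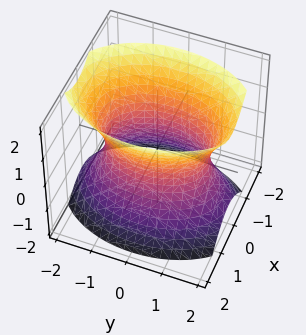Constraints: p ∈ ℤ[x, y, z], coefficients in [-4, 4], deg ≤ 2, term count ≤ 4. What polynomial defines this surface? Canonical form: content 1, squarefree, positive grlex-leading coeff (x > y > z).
2*x^2 + y^2 - z^2 - 2

(a) deg p = 2.
(b) Symmetries: mirror symmetry y ↦ −y ⇒ only even powers of y; it's symmetric under z → −z, forcing even powers of z; it's symmetric under x → −x, forcing even powers of x.
(c) Observable constraints: the x-axis gridline crossings are at x ∈ {-1, 1}; no z-intercept at any integer in the box.
(d) Matching integer coefficients to the picture gives p.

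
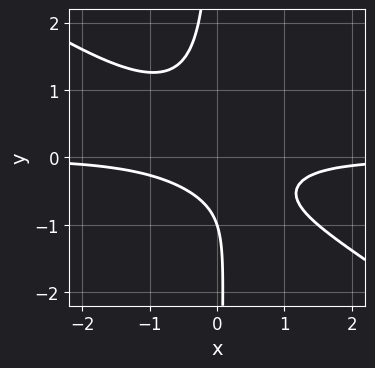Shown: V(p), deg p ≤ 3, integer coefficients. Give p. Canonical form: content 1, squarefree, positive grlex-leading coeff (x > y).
2*x^2*y + 3*x*y^2 + y + 1

Degree: a generic line meets the curve in up to 3 points, so deg p = 3.
Checking where it meets the axes: it crosses the y-axis at the gridline y = -1; the curve avoids every integer x-axis point in the box.
Putting this together gives p.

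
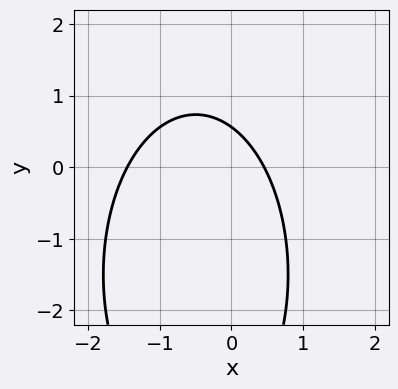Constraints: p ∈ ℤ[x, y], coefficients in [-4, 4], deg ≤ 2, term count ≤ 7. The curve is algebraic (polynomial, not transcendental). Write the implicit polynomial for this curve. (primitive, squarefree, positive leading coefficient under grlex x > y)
1. deg p = 2.
2. Putting this together gives p.

3*x^2 + y^2 + 3*x + 3*y - 2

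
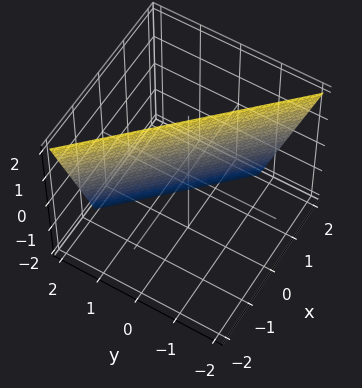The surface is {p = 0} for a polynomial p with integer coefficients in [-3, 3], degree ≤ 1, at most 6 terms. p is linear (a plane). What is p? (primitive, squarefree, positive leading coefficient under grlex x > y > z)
3*x + 3*y + z - 2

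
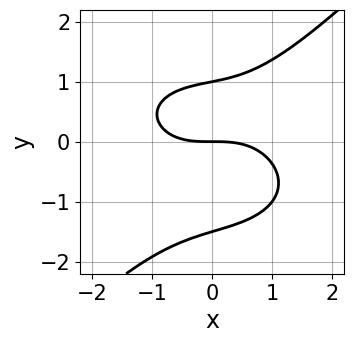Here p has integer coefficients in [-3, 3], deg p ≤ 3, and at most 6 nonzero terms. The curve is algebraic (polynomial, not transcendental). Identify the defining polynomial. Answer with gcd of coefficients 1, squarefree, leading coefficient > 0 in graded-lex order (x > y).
(a) Degree: a generic line meets the curve in up to 3 points, so deg p = 3.
(b) From the visible intercepts: among the integer gridlines, it crosses the y-axis at y ∈ {0, 1}; it meets the x-axis at x = 0 (among the integer gridlines).
(c) Solving for integer coefficients yields p as stated.

x^3 + x*y^2 - 2*y^3 - y^2 + 3*y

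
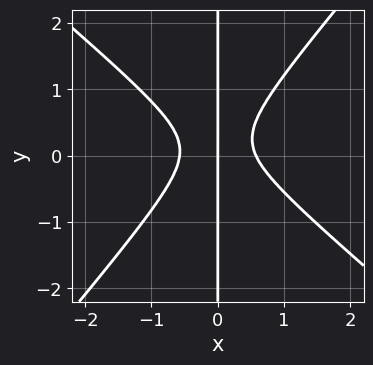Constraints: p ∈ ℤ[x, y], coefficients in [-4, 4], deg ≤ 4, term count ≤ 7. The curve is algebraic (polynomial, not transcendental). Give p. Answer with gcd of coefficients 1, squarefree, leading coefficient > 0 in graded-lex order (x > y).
(a) deg p = 3.
(b) Observable constraints: every point of the y-axis in the box is on the curve; it crosses the x-axis at the gridline x = 0.
(c) Assembling these constraints gives the stated polynomial.

3*x^3 + x^2*y - 3*x*y^2 + x*y - x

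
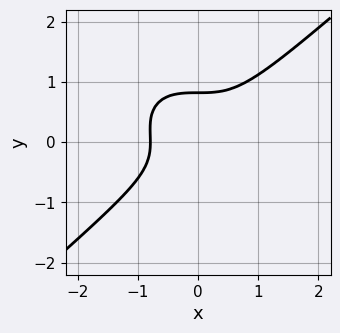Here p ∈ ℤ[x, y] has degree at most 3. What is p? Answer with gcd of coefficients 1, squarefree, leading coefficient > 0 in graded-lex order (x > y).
deg p = 3. No degree-2 curve has this shape.
Putting this together gives p.

2*x^3 - 3*y^3 + y^2 + 1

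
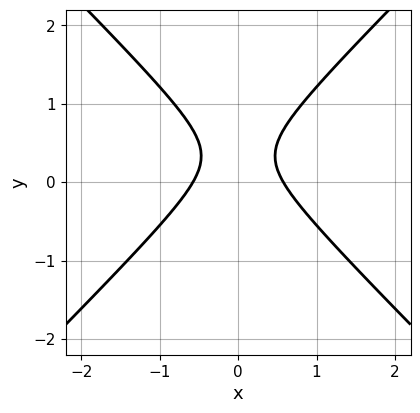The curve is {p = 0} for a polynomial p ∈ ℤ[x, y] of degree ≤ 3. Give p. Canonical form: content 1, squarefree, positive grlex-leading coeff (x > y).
First, deg p = 2. No degree-1 curve has this shape.
Then, symmetries: it's symmetric under x → −x, forcing even powers of x.
Next, from the axis intercepts and sections: the curve avoids every integer y-axis point in the box.
Finally, matching integer coefficients to the picture gives p.

3*x^2 - 3*y^2 + 2*y - 1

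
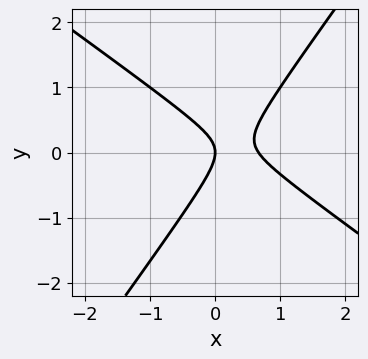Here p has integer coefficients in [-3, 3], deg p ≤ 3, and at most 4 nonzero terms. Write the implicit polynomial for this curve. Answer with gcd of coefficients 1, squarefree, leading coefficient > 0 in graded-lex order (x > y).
1. The degree is 2 — no degree-1 curve has this shape.
2. Observable constraints: one x-axis crossing is at x = 0; it meets the y-axis at y = 0 (among the integer gridlines).
3. Solving for integer coefficients yields p as stated.

3*x^2 + 2*x*y - 3*y^2 - 2*x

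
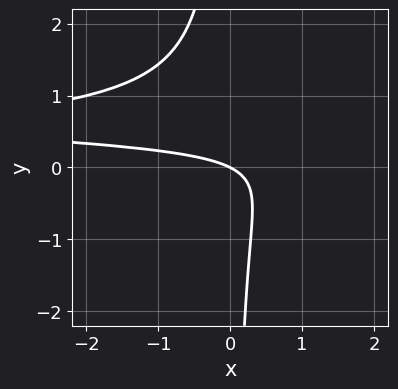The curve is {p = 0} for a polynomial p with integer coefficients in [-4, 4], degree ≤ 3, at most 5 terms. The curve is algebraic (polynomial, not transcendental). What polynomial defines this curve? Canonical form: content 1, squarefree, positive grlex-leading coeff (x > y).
3*x*y^2 - 3*x*y + x + 2*y

First, degree: no degree-2 curve has this shape, so deg p = 3.
Then, reading off the gridlines: it meets the x-axis at x = 0 (among the integer gridlines); one y-axis crossing is at y = 0.
Finally, together with the visible shape, these determine p as stated.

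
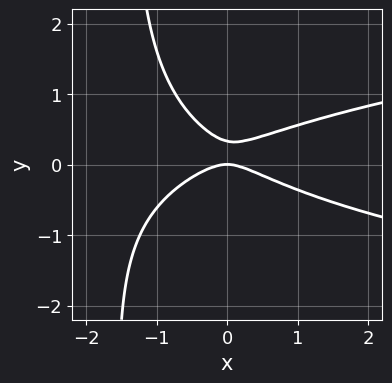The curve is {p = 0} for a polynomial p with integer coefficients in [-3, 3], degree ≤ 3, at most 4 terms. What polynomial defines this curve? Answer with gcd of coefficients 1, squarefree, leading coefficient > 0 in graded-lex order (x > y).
2*x*y^2 - x^2 + 3*y^2 - y

(a) The degree is 3 — no degree-2 curve has this shape.
(b) From the axis intercepts and sections: it crosses the y-axis at the gridline y = 0; one x-axis crossing is at x = 0.
(c) Solving for integer coefficients yields p as stated.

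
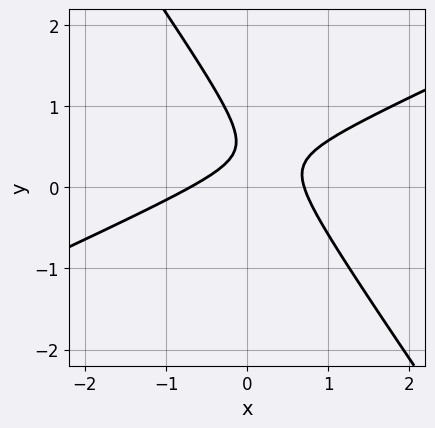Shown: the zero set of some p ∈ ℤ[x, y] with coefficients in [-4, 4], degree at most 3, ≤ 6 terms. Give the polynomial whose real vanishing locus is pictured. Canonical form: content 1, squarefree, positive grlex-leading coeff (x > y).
The degree is 2 — the shape is more complex than any degree-1 curve.
From the visible intercepts: the curve avoids every integer y-axis point in the box.
Together with the visible shape, these determine p as stated.

2*x^2 - 3*x*y - 3*y^2 + 3*y - 1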